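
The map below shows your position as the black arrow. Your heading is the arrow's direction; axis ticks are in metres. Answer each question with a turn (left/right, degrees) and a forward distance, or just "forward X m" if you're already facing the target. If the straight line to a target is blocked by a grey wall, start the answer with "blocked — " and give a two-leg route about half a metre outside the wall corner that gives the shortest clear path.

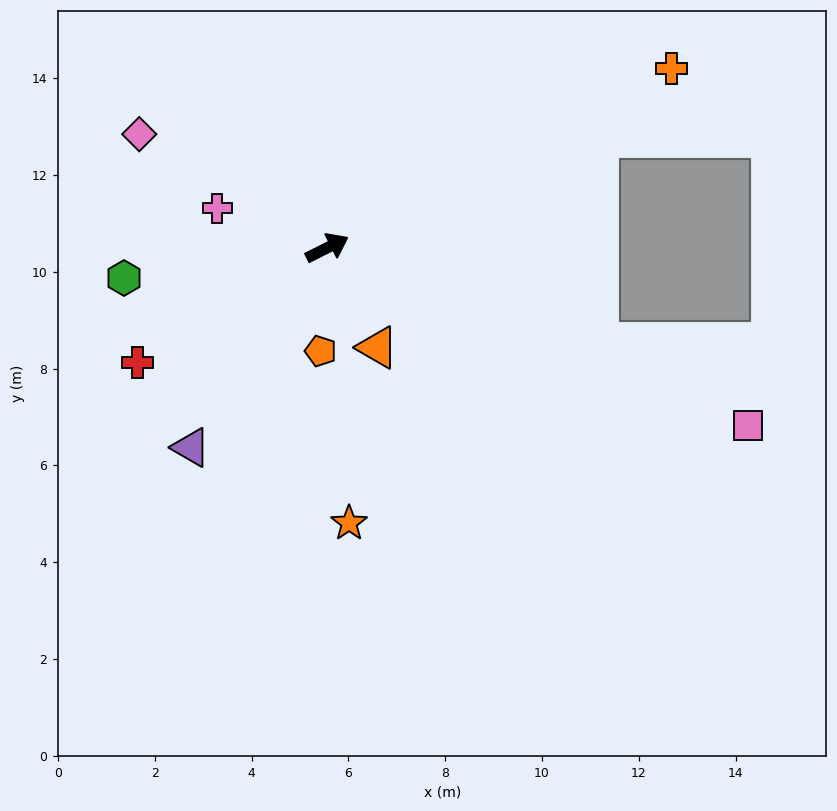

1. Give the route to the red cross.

turn right 176°, forward 4.6 m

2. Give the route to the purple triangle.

turn right 151°, forward 5.0 m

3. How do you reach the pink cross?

turn left 134°, forward 2.4 m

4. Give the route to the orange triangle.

turn right 90°, forward 2.3 m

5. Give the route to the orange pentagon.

turn right 120°, forward 2.1 m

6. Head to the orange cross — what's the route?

forward 8.0 m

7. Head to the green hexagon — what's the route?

turn left 162°, forward 4.2 m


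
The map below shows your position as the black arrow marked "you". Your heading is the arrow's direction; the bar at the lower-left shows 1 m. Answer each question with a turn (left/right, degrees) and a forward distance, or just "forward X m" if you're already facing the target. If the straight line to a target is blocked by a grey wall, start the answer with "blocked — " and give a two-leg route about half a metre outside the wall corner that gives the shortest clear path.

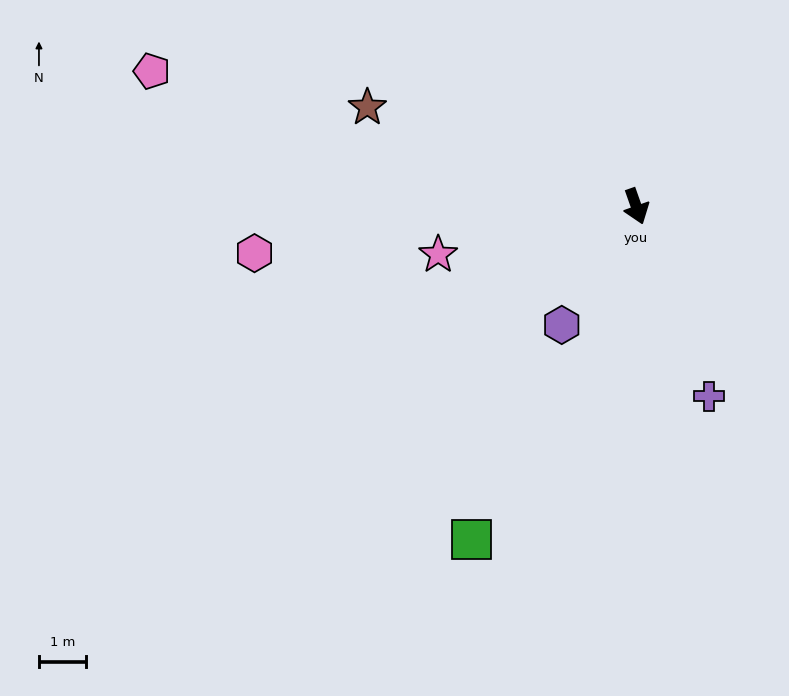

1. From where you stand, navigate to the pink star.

turn right 96°, forward 4.3 m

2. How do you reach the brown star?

turn right 130°, forward 6.0 m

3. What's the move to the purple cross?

forward 4.3 m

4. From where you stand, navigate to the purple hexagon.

turn right 52°, forward 2.9 m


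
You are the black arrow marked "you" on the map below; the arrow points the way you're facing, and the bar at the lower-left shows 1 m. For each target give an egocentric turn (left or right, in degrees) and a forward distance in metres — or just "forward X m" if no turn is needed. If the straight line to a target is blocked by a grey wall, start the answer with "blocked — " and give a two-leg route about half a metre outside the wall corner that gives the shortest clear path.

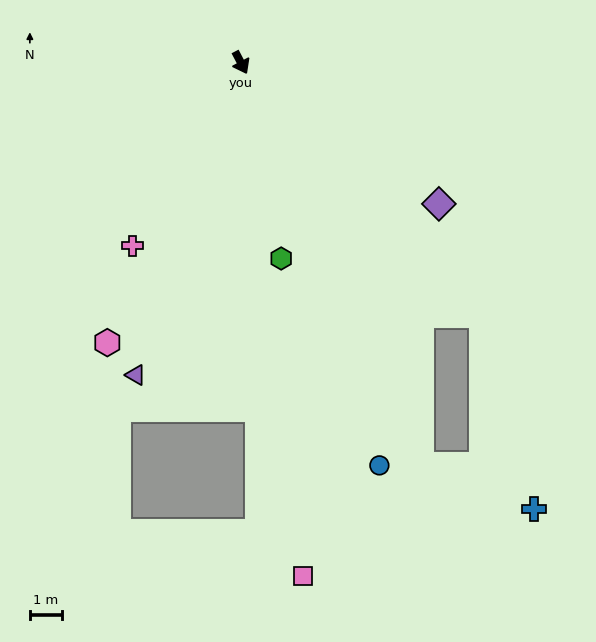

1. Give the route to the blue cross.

blocked — turn left 16°, forward 10.7 m, then turn right 29°, forward 6.2 m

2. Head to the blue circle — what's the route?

turn right 9°, forward 13.1 m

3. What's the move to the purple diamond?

turn left 27°, forward 7.5 m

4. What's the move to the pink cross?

turn right 58°, forward 6.6 m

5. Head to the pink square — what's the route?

turn right 21°, forward 15.9 m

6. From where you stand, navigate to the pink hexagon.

turn right 53°, forward 9.6 m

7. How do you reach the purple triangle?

turn right 46°, forward 10.2 m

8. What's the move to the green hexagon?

turn right 16°, forward 6.2 m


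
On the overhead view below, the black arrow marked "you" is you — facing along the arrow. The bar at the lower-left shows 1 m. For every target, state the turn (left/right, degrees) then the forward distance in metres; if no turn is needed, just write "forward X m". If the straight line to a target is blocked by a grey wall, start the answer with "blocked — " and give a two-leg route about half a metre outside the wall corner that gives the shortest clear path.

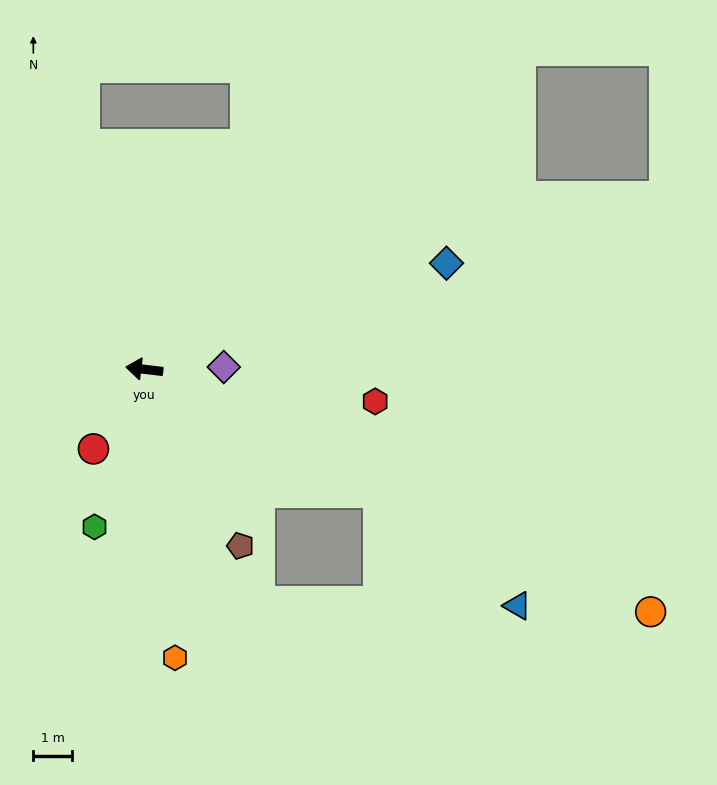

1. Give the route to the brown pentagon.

turn left 125°, forward 5.1 m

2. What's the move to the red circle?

turn left 64°, forward 2.4 m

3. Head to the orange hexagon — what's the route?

turn left 103°, forward 7.4 m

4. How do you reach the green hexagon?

turn left 79°, forward 4.2 m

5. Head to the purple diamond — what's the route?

turn right 172°, forward 2.0 m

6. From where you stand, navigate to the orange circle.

turn left 161°, forward 14.4 m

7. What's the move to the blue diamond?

turn right 154°, forward 8.2 m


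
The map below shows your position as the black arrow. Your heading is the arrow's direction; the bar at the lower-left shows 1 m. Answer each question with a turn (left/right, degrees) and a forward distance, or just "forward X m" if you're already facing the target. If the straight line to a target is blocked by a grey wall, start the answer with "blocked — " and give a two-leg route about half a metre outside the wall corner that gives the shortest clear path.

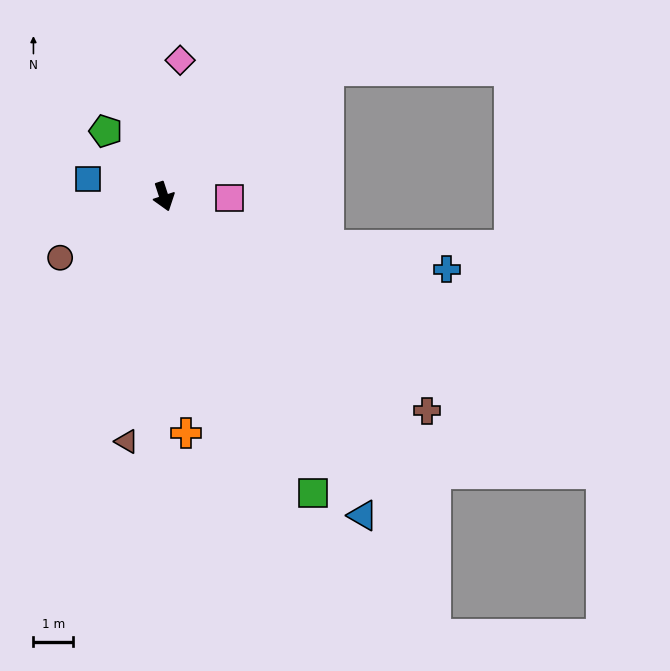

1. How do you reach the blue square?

turn right 121°, forward 2.0 m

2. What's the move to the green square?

turn left 9°, forward 8.4 m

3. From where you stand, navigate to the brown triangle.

turn right 27°, forward 6.2 m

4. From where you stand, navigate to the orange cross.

turn right 13°, forward 6.0 m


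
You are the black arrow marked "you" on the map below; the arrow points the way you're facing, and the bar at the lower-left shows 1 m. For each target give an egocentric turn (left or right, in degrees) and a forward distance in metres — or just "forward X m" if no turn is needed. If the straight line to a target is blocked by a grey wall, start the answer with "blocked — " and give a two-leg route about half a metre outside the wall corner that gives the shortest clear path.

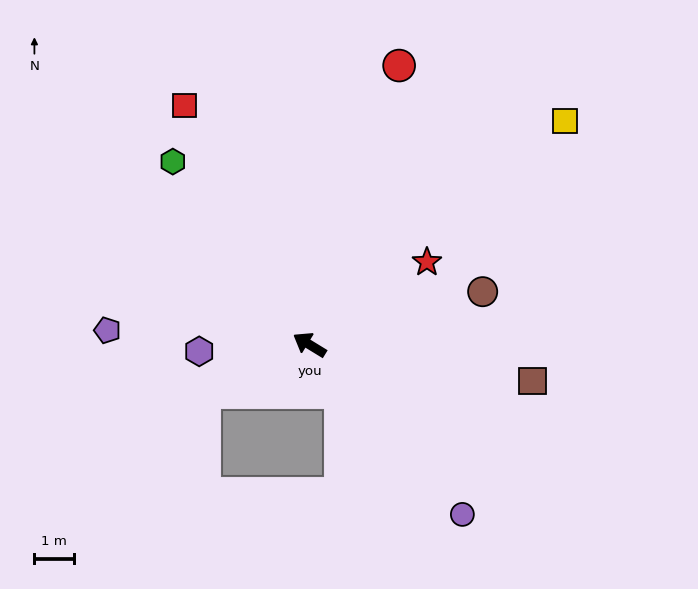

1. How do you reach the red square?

turn right 31°, forward 6.8 m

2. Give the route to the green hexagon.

turn right 22°, forward 5.8 m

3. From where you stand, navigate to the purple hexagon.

turn left 35°, forward 2.8 m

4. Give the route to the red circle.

turn right 76°, forward 7.4 m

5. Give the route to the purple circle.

turn left 163°, forward 5.8 m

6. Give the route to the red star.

turn right 113°, forward 3.6 m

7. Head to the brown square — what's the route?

turn right 158°, forward 5.7 m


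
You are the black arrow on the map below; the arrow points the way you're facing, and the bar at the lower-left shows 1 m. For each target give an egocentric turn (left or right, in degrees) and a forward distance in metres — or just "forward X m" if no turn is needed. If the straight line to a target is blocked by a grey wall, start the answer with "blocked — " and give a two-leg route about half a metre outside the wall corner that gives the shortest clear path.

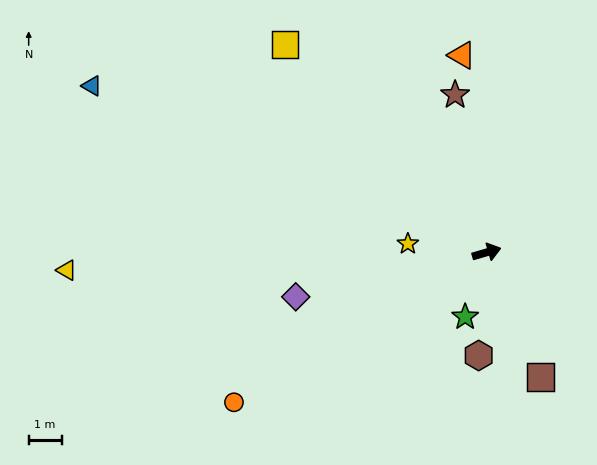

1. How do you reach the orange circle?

turn right 166°, forward 8.9 m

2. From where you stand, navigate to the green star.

turn right 125°, forward 2.1 m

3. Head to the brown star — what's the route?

turn left 85°, forward 4.9 m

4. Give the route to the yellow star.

turn left 158°, forward 2.4 m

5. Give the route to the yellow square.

turn left 118°, forward 8.8 m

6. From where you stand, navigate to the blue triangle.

turn left 141°, forward 13.0 m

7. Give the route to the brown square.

turn right 83°, forward 4.1 m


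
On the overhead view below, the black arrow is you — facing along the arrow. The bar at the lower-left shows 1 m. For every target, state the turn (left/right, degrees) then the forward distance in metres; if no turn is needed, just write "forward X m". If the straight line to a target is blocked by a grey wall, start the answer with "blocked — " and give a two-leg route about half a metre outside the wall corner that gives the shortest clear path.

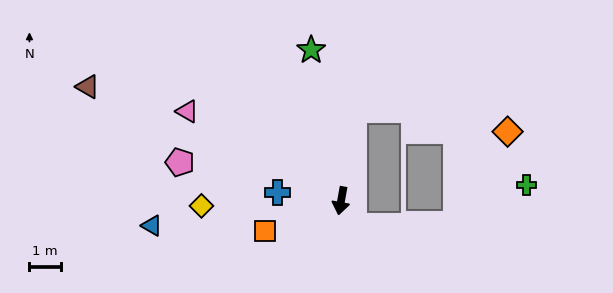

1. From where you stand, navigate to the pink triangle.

turn right 110°, forward 5.7 m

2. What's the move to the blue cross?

turn right 87°, forward 2.0 m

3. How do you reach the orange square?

turn right 58°, forward 2.6 m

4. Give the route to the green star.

turn right 159°, forward 4.9 m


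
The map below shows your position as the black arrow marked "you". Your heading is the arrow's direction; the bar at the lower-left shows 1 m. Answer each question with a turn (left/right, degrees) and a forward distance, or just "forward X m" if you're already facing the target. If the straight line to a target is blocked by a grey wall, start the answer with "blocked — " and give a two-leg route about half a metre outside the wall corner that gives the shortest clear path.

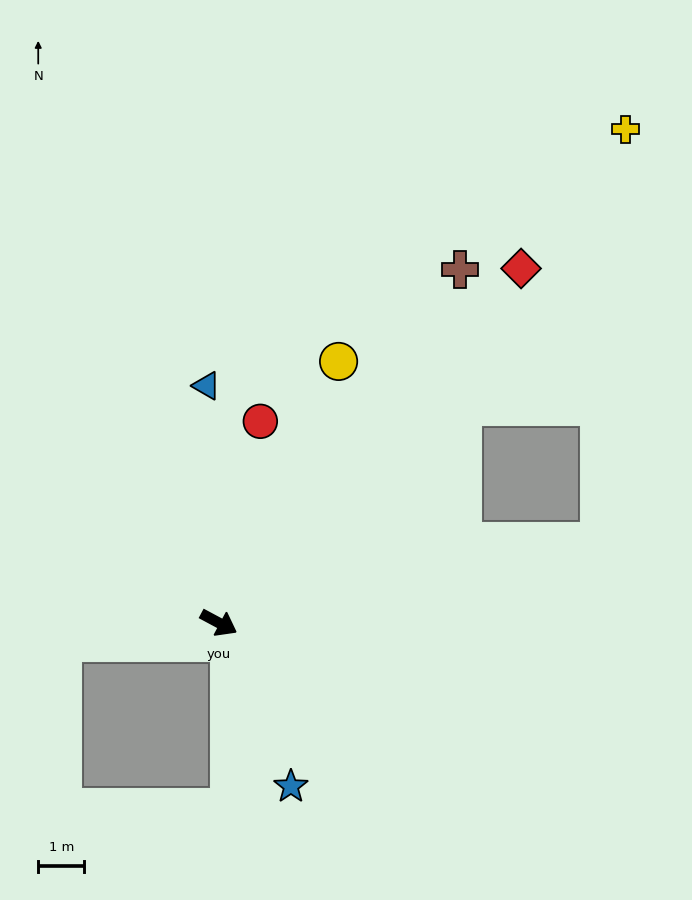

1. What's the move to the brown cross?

turn left 84°, forward 9.3 m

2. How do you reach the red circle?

turn left 107°, forward 4.5 m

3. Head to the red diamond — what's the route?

turn left 78°, forward 10.1 m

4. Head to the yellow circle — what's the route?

turn left 94°, forward 6.2 m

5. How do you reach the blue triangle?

turn left 121°, forward 5.1 m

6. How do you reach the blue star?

turn right 38°, forward 3.9 m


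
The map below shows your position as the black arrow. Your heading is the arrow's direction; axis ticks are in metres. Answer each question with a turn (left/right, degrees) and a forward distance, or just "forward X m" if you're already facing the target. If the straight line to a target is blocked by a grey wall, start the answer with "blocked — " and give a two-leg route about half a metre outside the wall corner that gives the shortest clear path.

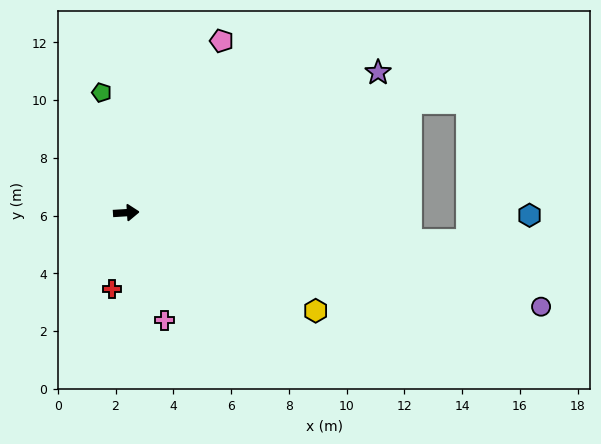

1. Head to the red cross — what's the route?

turn right 104°, forward 2.7 m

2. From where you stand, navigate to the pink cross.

turn right 74°, forward 3.9 m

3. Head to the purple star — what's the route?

turn left 26°, forward 10.0 m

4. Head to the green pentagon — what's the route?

turn left 98°, forward 4.2 m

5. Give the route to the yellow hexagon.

turn right 31°, forward 7.4 m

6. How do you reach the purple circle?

turn right 16°, forward 14.7 m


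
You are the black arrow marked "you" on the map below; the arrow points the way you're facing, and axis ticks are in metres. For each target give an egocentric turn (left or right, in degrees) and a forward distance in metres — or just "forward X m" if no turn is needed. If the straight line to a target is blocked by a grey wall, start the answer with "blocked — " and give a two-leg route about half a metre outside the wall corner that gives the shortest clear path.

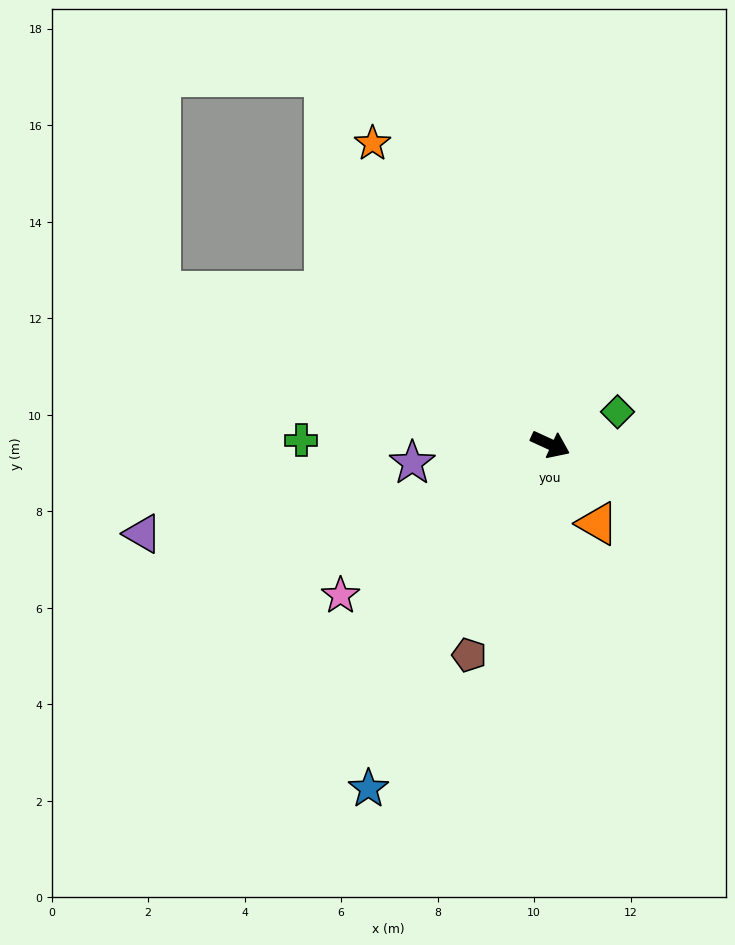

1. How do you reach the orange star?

turn left 145°, forward 7.2 m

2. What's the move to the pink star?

turn right 120°, forward 5.4 m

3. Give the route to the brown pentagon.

turn right 86°, forward 4.7 m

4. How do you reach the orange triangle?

turn right 35°, forward 1.9 m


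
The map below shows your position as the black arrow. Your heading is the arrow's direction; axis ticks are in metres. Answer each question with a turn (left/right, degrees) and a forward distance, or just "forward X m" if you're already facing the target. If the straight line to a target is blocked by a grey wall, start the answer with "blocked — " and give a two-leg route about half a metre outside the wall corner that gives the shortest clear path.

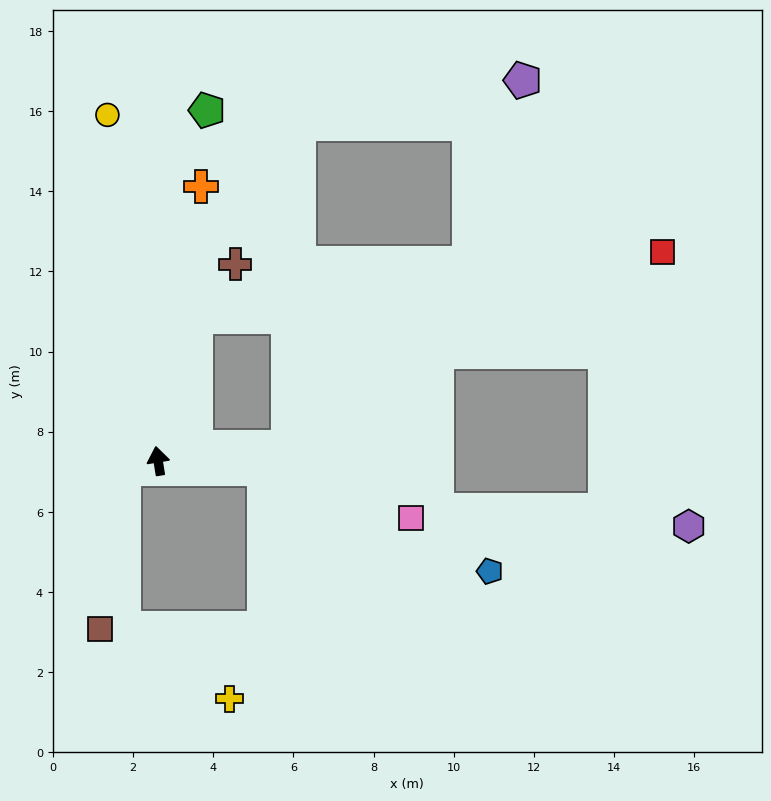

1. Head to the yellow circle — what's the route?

forward 8.7 m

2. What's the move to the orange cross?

turn right 18°, forward 6.9 m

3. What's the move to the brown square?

blocked — turn left 94°, forward 0.9 m, then turn left 68°, forward 4.0 m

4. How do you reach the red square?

blocked — turn right 24°, forward 3.7 m, then turn right 67°, forward 11.8 m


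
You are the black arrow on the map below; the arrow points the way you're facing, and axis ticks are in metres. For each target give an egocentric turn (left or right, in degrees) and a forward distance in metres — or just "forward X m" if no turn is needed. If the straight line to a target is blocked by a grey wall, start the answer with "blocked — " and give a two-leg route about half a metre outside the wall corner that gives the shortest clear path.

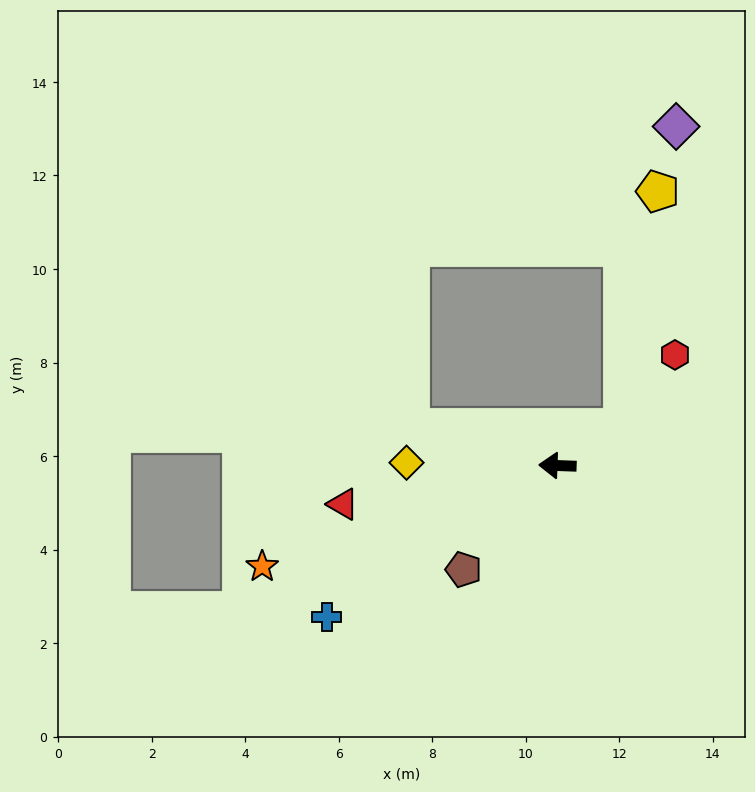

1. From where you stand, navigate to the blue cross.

turn left 35°, forward 5.9 m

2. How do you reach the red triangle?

turn left 12°, forward 4.7 m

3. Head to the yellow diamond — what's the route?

forward 3.2 m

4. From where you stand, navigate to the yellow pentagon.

blocked — turn right 148°, forward 1.6 m, then turn left 52°, forward 5.1 m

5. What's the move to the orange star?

turn left 21°, forward 6.7 m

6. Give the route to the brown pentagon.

turn left 50°, forward 3.0 m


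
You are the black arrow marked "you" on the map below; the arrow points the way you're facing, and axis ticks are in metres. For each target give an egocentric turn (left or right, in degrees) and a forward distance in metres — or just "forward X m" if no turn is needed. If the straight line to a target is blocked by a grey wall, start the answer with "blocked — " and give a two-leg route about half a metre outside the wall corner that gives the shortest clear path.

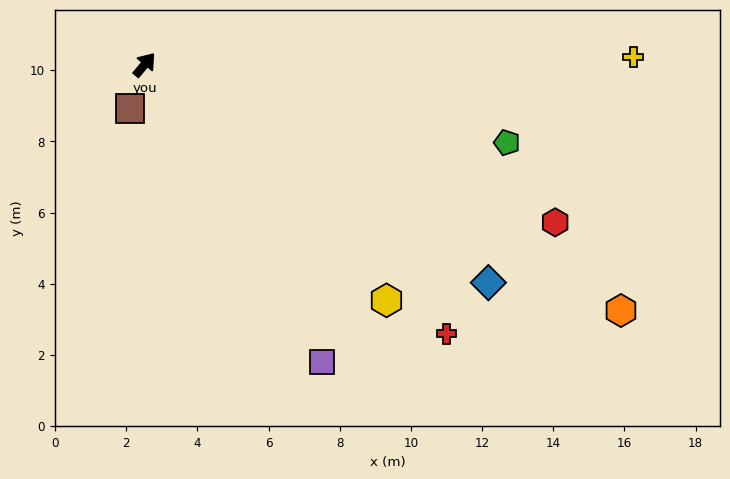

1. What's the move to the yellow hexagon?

turn right 95°, forward 9.5 m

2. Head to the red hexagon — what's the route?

turn right 71°, forward 12.4 m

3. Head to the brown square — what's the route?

turn right 159°, forward 1.3 m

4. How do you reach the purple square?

turn right 109°, forward 9.7 m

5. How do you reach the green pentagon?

turn right 62°, forward 10.4 m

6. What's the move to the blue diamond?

turn right 83°, forward 11.4 m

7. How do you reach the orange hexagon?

turn right 78°, forward 15.1 m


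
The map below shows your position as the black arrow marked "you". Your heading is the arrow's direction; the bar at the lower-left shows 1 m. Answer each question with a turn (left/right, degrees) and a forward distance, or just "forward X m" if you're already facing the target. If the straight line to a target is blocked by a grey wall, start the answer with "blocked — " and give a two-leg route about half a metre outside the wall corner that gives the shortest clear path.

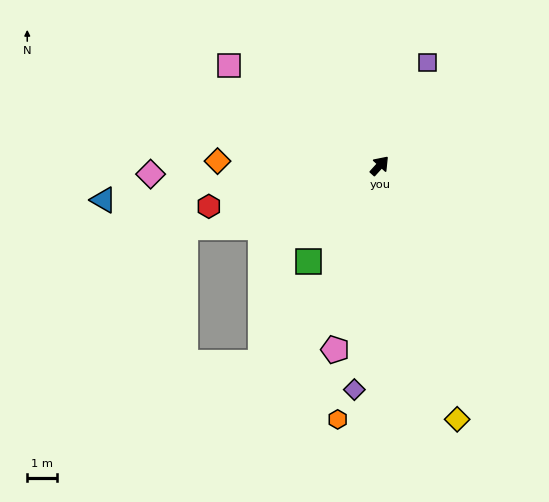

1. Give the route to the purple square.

turn left 17°, forward 3.8 m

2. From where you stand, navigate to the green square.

turn right 174°, forward 4.0 m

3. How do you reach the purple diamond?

turn right 144°, forward 7.5 m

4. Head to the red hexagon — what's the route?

turn left 146°, forward 5.8 m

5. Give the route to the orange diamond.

turn left 131°, forward 5.4 m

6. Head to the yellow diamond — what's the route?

turn right 121°, forward 8.8 m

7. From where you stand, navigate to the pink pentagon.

turn right 151°, forward 6.3 m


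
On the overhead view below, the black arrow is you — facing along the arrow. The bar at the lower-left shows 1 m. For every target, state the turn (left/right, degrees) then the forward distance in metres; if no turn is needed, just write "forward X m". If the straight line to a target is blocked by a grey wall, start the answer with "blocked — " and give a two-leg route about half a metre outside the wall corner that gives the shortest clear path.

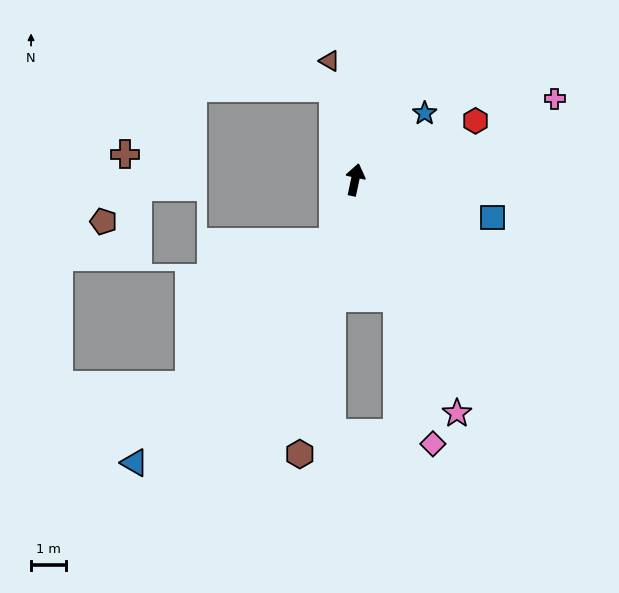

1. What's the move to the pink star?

turn right 144°, forward 7.4 m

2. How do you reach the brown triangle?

turn left 24°, forward 3.5 m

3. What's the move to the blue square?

turn right 93°, forward 4.1 m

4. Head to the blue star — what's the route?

turn right 34°, forward 2.8 m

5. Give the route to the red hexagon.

turn right 52°, forward 3.9 m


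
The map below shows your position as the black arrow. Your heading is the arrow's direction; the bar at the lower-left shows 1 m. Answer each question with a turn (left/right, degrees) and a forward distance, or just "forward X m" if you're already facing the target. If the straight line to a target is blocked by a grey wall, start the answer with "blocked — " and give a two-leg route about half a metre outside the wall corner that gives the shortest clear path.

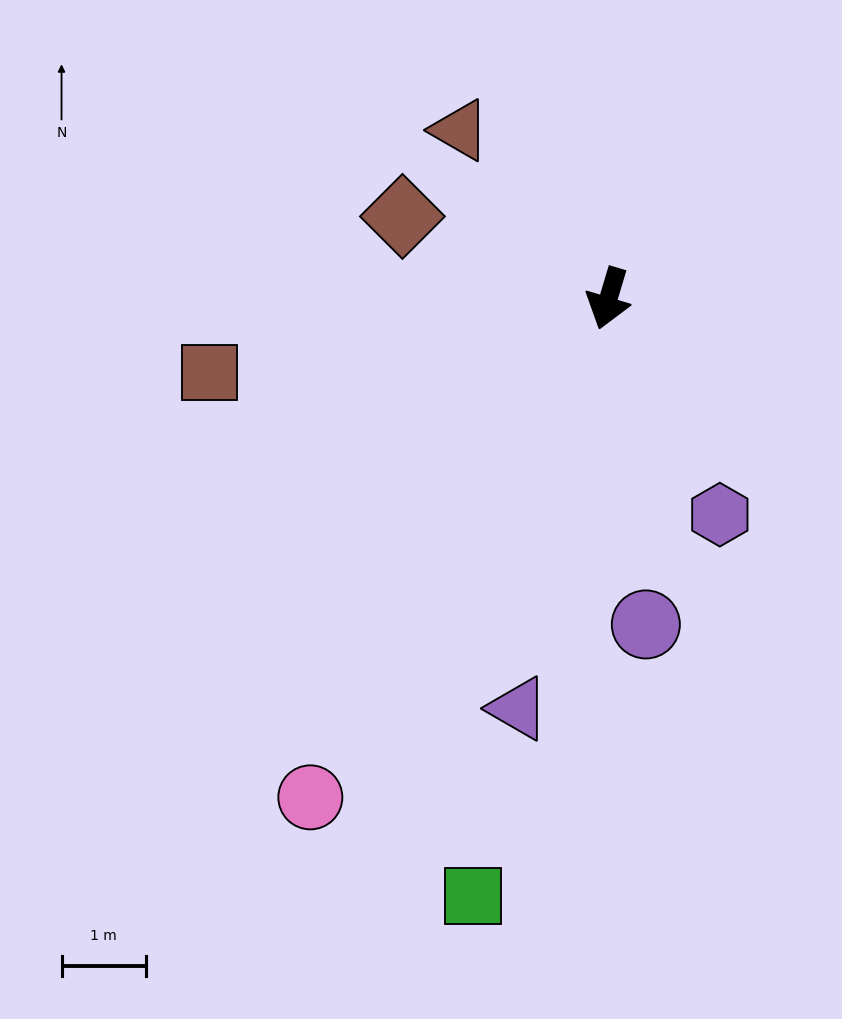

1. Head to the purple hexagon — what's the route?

turn left 44°, forward 2.9 m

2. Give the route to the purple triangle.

turn left 4°, forward 5.0 m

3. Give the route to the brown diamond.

turn right 95°, forward 2.6 m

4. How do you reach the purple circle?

turn left 23°, forward 3.9 m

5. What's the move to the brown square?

turn right 63°, forward 4.8 m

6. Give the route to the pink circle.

turn right 14°, forward 6.9 m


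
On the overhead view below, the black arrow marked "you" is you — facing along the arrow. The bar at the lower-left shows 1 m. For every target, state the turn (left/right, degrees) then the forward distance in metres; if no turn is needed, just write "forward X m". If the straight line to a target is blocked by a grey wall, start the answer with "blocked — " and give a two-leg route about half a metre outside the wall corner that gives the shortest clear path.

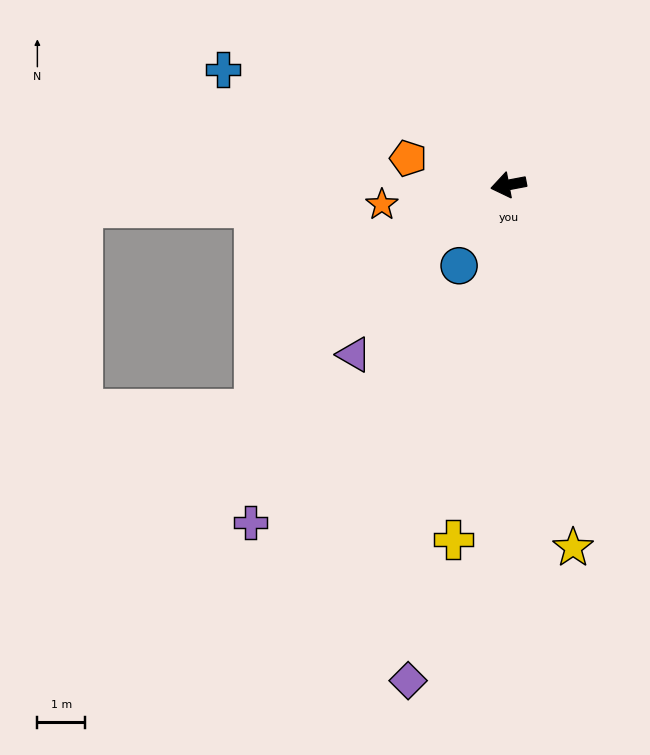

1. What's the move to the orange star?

forward 2.7 m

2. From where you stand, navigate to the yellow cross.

turn left 70°, forward 7.5 m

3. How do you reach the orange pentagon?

turn right 26°, forward 2.2 m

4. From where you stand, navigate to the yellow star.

turn left 89°, forward 7.7 m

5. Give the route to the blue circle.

turn left 48°, forward 2.0 m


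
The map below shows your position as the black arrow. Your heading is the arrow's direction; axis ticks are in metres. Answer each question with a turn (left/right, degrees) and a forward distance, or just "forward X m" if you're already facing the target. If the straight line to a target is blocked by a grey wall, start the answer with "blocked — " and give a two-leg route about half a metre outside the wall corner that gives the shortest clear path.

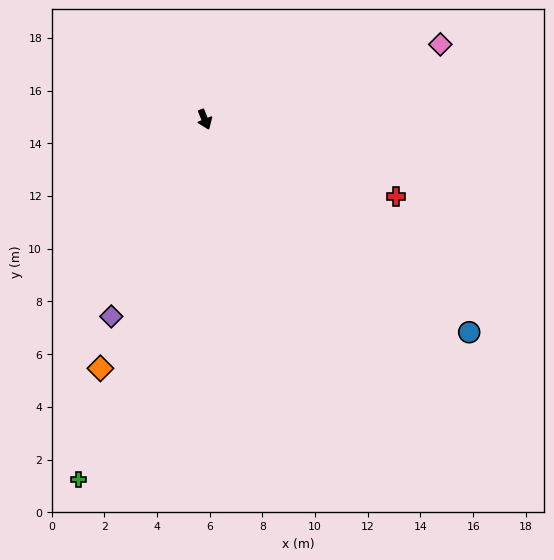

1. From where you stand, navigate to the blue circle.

turn left 29°, forward 12.9 m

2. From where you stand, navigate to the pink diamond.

turn left 86°, forward 9.4 m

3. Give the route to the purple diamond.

turn right 47°, forward 8.3 m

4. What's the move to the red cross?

turn left 46°, forward 7.8 m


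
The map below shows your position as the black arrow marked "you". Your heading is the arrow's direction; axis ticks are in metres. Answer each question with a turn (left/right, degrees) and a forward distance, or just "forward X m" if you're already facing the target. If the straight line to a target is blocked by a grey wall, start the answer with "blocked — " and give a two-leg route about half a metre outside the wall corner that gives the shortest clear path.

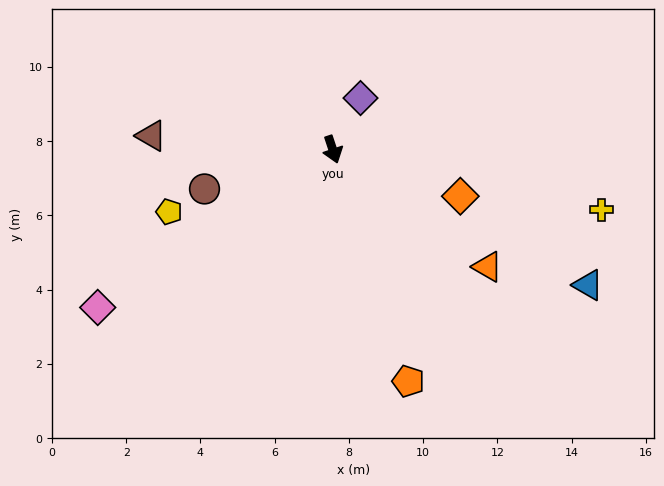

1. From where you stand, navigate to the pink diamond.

turn right 74°, forward 7.6 m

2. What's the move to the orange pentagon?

forward 6.6 m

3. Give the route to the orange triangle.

turn left 34°, forward 5.2 m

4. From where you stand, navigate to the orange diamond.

turn left 51°, forward 3.7 m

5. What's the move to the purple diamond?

turn left 133°, forward 1.6 m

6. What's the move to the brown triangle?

turn right 113°, forward 4.9 m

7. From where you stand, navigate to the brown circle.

turn right 91°, forward 3.6 m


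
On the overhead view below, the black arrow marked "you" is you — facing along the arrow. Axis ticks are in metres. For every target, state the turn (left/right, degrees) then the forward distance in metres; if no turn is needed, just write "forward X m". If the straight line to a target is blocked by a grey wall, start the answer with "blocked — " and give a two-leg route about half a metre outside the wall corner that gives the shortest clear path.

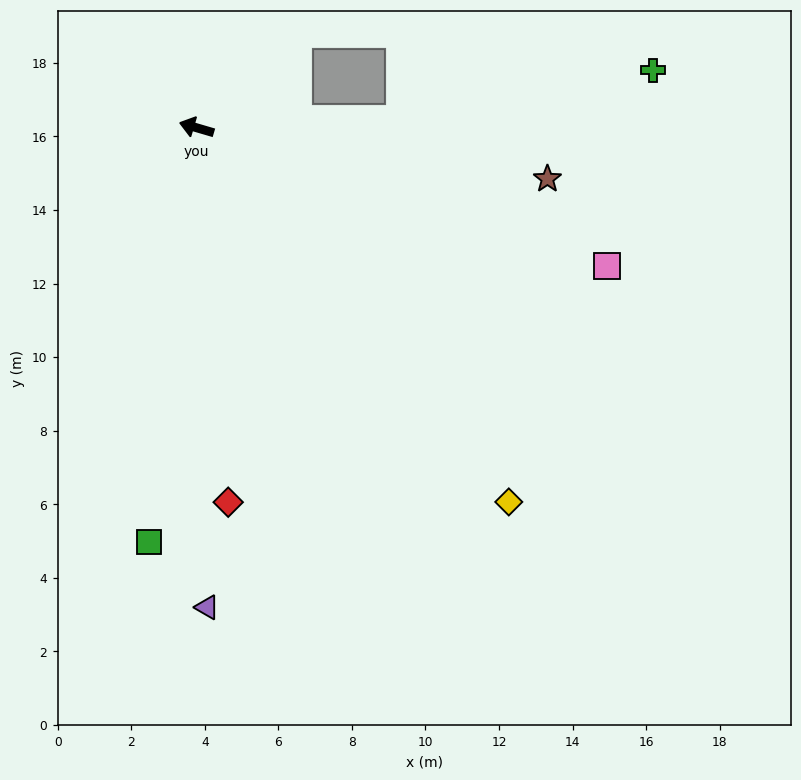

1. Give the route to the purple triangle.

turn left 108°, forward 13.0 m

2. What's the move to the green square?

turn left 100°, forward 11.3 m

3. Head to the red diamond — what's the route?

turn left 111°, forward 10.2 m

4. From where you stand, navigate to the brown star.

turn right 172°, forward 9.6 m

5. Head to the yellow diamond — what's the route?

turn left 146°, forward 13.2 m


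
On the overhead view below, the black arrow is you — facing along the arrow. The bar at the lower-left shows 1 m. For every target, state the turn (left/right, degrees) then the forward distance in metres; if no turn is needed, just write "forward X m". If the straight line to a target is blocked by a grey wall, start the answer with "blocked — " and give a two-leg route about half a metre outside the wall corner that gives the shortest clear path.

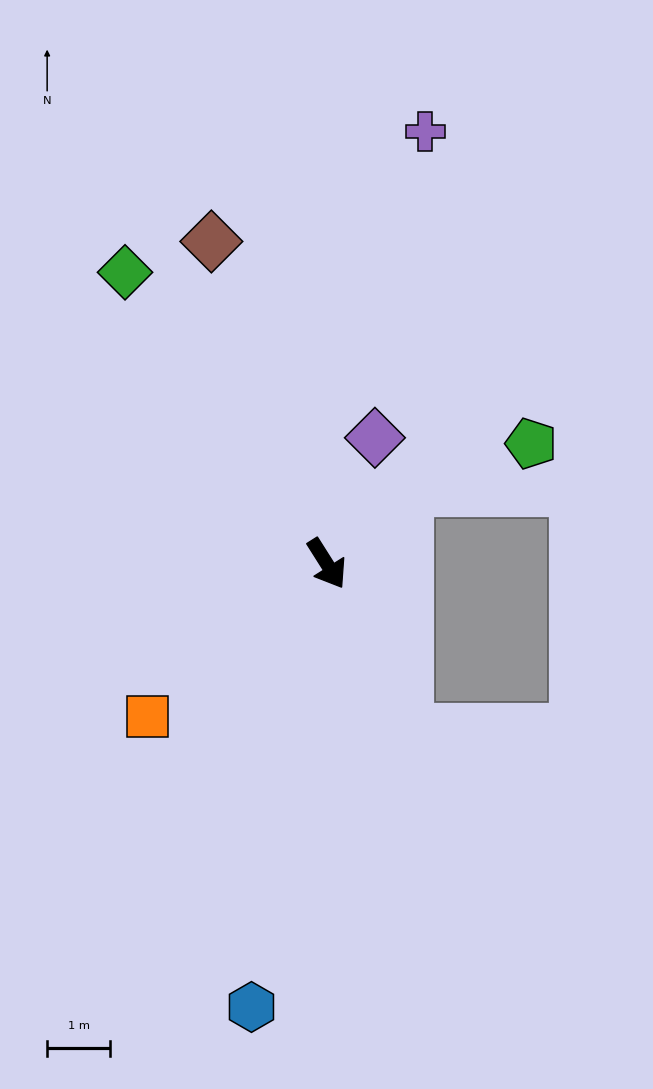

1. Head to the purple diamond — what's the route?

turn left 127°, forward 2.1 m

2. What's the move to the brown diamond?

turn left 167°, forward 5.4 m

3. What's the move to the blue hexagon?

turn right 42°, forward 7.1 m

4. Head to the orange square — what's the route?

turn right 82°, forward 3.7 m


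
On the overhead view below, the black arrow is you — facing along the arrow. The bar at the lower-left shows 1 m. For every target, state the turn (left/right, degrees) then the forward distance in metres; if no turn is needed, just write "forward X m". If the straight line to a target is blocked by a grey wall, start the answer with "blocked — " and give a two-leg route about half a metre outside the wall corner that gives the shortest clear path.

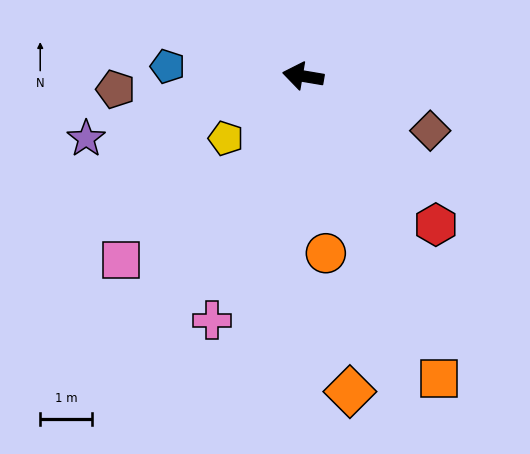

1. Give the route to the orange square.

turn left 124°, forward 6.4 m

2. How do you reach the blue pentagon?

turn left 5°, forward 2.6 m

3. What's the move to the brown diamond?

turn left 166°, forward 2.7 m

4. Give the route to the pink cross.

turn left 79°, forward 5.0 m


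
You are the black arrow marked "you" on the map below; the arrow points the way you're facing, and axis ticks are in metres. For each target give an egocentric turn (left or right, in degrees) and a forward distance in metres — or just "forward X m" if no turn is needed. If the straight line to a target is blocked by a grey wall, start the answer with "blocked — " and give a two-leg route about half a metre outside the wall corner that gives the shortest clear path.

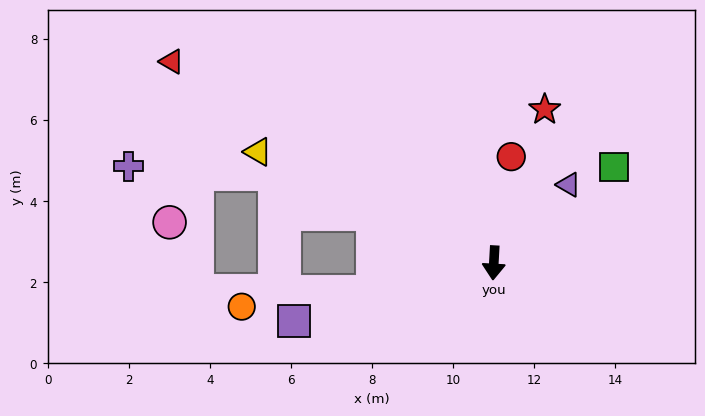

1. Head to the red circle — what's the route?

turn left 174°, forward 2.7 m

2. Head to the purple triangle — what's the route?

turn left 139°, forward 2.7 m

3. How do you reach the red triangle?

turn right 119°, forward 9.4 m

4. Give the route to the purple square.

turn right 71°, forward 5.1 m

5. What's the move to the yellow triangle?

turn right 112°, forward 6.4 m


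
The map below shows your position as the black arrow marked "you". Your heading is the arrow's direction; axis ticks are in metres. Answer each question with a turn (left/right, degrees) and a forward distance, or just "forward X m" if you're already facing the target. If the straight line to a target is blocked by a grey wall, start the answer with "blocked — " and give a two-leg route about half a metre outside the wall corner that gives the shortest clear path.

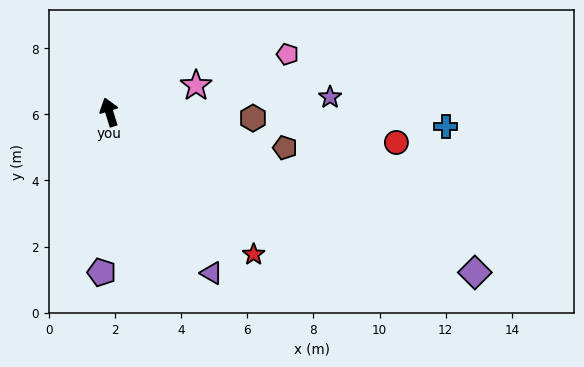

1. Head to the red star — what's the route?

turn right 152°, forward 6.1 m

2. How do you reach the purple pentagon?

turn left 160°, forward 4.9 m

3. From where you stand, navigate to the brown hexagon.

turn right 110°, forward 4.4 m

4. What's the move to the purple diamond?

turn right 131°, forward 12.1 m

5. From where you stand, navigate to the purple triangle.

turn right 165°, forward 5.8 m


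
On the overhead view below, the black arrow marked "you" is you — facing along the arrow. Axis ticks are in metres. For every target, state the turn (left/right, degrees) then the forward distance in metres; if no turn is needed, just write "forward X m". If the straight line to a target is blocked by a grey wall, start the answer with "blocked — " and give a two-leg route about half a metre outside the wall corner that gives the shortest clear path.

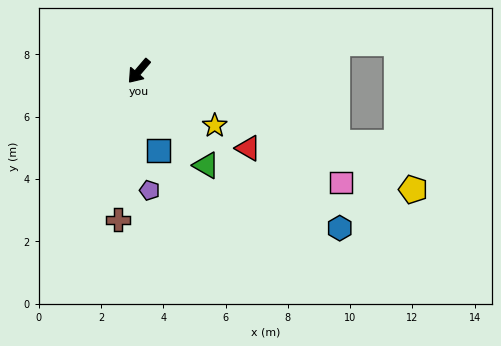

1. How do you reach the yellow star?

turn left 95°, forward 3.0 m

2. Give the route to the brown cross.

turn left 33°, forward 4.8 m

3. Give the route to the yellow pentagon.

turn left 107°, forward 9.6 m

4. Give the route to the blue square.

turn left 54°, forward 2.6 m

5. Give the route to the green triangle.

turn left 76°, forward 3.7 m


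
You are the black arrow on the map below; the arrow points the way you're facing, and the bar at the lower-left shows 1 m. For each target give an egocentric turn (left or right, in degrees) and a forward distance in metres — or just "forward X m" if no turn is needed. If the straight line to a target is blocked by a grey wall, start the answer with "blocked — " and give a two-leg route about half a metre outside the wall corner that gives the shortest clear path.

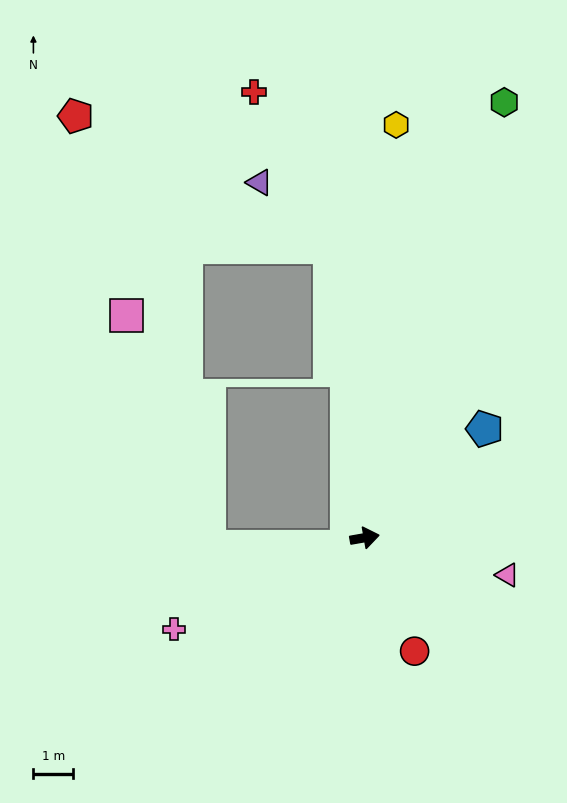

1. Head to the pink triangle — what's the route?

turn right 25°, forward 3.7 m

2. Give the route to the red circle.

turn right 76°, forward 3.1 m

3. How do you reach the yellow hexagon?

turn left 76°, forward 10.5 m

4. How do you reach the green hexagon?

turn left 62°, forward 11.5 m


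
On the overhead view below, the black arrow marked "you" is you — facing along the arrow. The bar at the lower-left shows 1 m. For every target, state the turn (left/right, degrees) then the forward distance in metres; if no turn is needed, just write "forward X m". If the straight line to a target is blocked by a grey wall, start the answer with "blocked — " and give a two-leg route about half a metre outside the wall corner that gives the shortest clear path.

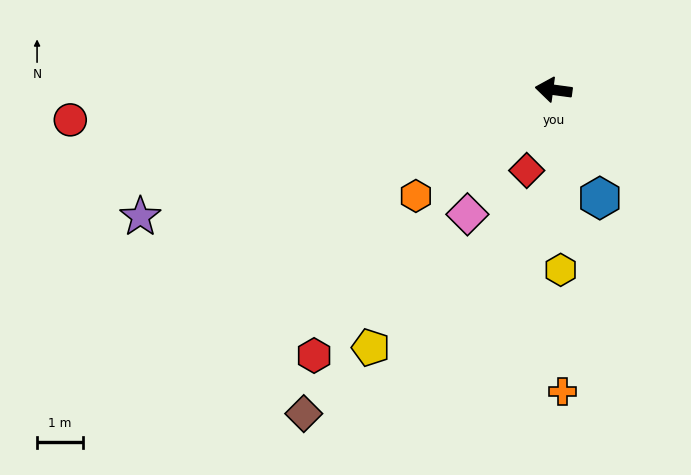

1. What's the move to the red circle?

turn left 11°, forward 10.6 m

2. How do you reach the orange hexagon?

turn left 45°, forward 3.8 m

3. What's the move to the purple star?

turn left 25°, forward 9.5 m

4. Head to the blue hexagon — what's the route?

turn left 121°, forward 2.6 m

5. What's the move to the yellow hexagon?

turn left 100°, forward 4.0 m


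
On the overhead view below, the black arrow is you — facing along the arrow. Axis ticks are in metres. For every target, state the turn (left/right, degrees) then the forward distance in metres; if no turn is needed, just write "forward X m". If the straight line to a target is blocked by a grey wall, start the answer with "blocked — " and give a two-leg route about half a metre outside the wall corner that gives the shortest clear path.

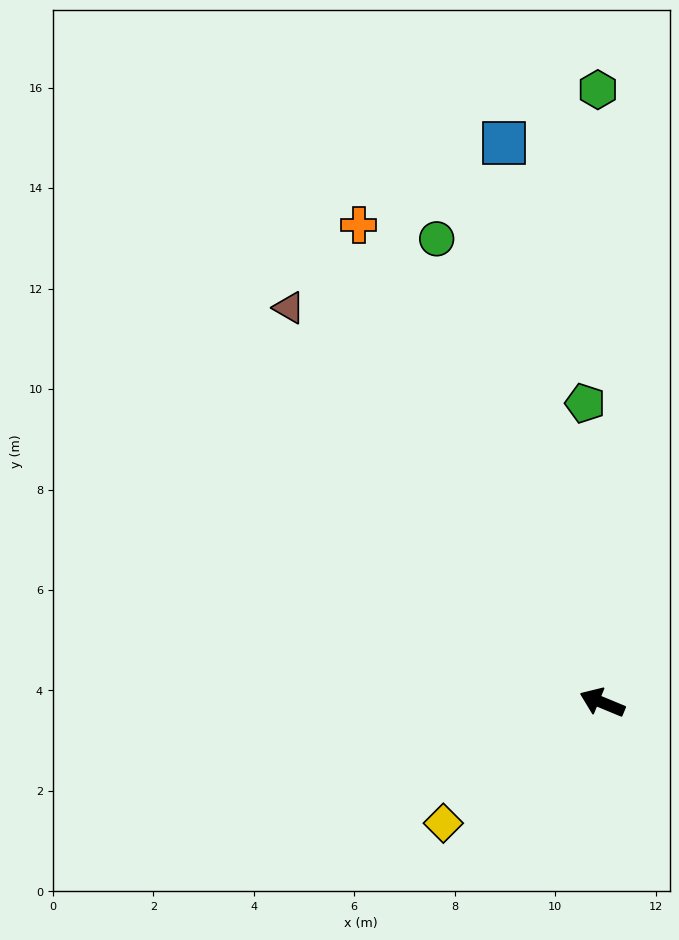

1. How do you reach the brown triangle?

turn right 29°, forward 10.0 m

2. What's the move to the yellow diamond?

turn left 60°, forward 4.0 m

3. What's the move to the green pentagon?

turn right 64°, forward 6.0 m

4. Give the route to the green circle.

turn right 48°, forward 9.8 m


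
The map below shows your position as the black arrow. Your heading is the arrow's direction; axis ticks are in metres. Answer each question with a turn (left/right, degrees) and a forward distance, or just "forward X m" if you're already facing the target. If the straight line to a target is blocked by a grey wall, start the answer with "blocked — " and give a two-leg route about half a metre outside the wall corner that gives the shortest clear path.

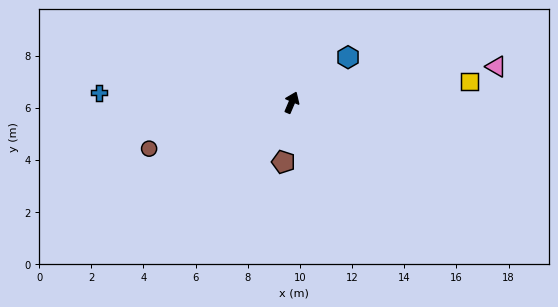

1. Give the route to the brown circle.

turn left 131°, forward 5.7 m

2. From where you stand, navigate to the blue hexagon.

turn right 28°, forward 2.8 m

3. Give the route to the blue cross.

turn left 110°, forward 7.4 m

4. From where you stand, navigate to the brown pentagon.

turn right 165°, forward 2.3 m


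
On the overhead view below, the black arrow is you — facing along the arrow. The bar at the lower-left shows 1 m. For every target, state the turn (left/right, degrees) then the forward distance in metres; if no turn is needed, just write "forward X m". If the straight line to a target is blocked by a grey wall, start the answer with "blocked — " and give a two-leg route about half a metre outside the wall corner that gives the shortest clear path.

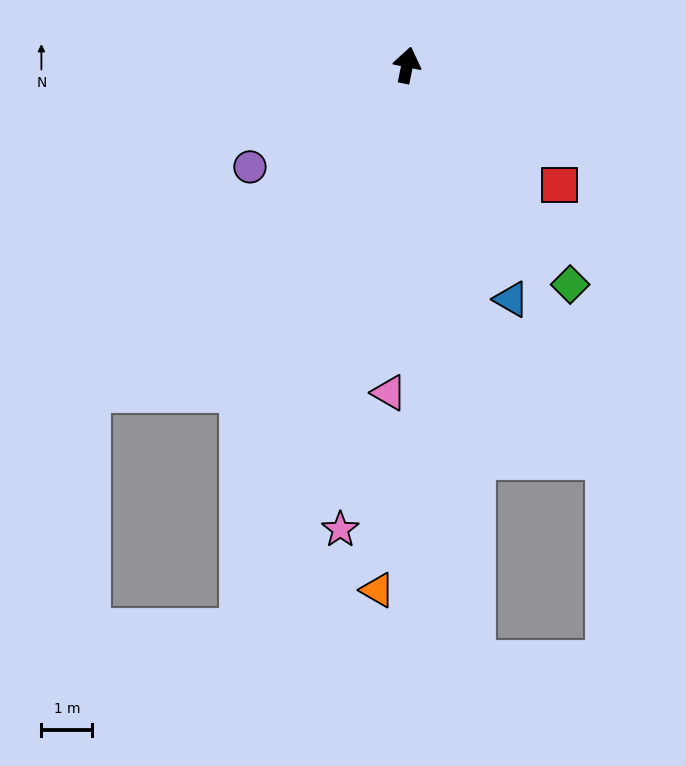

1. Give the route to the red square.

turn right 117°, forward 3.8 m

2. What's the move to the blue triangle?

turn right 145°, forward 5.0 m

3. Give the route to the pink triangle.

turn right 172°, forward 6.5 m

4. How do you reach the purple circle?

turn left 134°, forward 3.7 m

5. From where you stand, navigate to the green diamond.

turn right 132°, forward 5.4 m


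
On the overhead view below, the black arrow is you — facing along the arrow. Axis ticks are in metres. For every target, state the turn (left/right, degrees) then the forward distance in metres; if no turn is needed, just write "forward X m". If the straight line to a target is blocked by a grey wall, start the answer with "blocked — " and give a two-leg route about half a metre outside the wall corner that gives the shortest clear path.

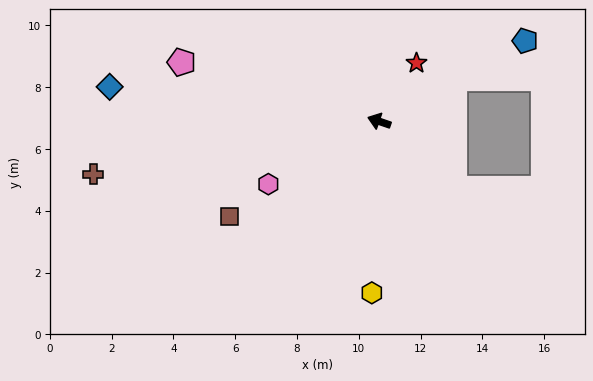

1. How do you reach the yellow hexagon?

turn left 106°, forward 5.6 m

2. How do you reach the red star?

turn right 104°, forward 2.2 m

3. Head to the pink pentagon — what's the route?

turn left 2°, forward 6.7 m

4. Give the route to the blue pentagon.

turn right 132°, forward 5.4 m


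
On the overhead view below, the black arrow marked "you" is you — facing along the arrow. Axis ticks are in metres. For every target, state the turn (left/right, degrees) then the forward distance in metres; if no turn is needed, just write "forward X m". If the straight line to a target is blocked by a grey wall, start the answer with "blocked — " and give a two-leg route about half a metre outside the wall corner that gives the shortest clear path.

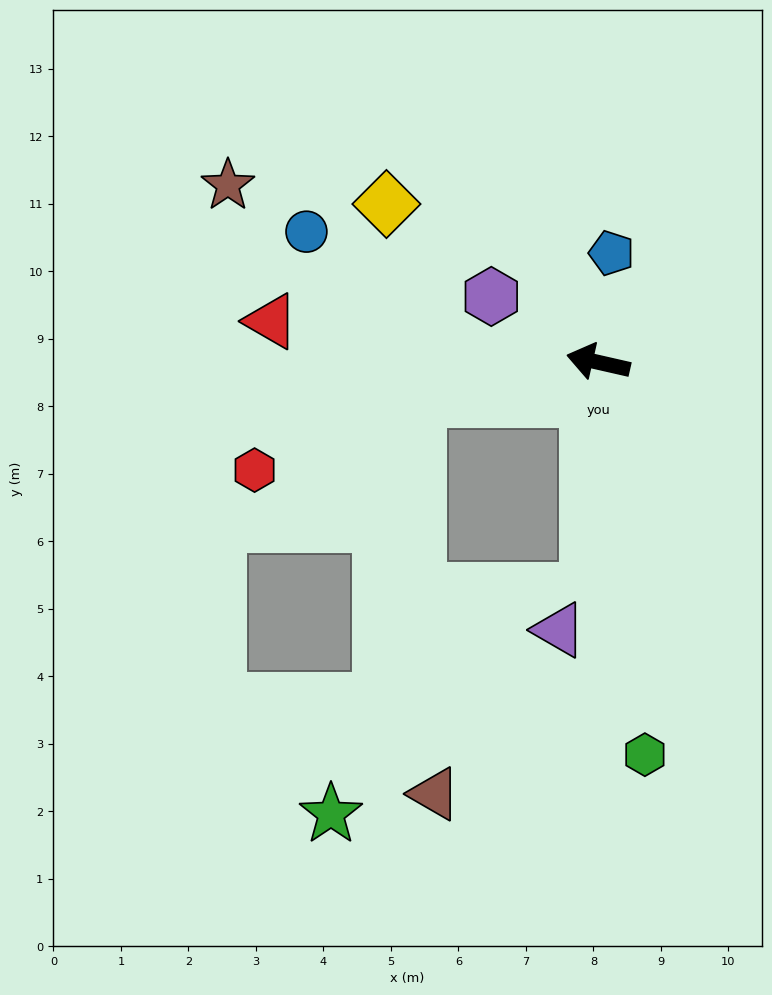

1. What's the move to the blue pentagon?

turn right 84°, forward 1.6 m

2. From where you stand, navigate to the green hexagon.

turn left 110°, forward 5.9 m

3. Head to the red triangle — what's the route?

turn left 6°, forward 4.9 m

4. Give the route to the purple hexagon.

turn right 19°, forward 1.9 m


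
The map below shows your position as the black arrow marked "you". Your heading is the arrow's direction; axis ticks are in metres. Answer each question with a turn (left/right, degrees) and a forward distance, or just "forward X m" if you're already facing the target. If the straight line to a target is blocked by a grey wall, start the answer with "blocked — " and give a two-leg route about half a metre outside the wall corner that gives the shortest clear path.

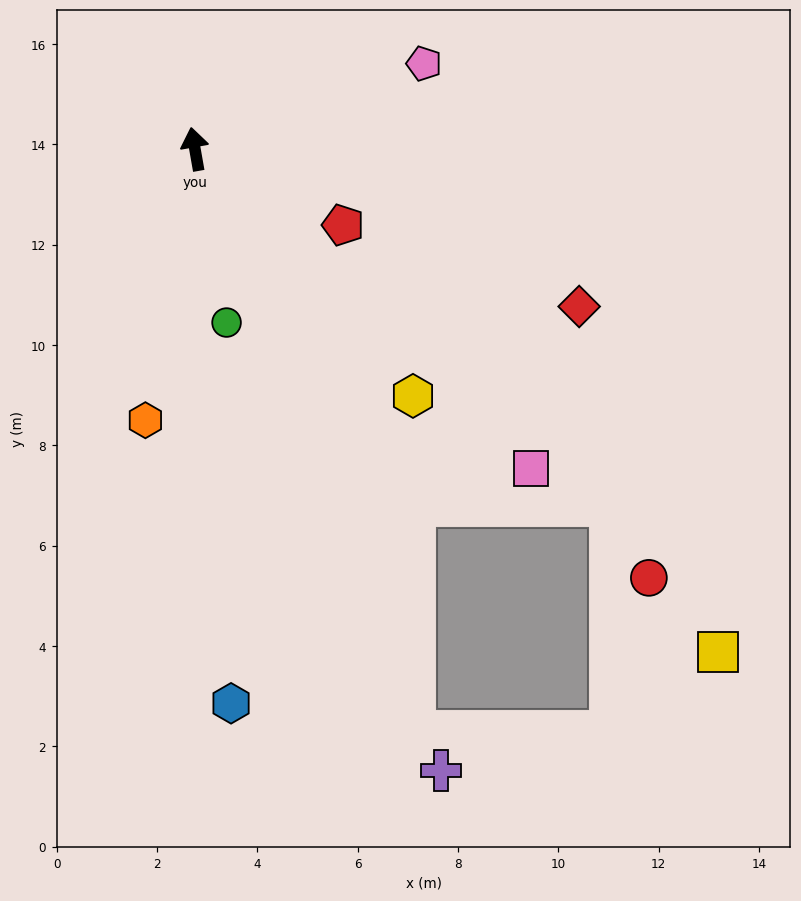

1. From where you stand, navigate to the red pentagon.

turn right 127°, forward 3.3 m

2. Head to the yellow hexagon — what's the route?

turn right 149°, forward 6.6 m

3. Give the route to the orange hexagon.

turn left 160°, forward 5.5 m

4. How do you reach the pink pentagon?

turn right 80°, forward 4.9 m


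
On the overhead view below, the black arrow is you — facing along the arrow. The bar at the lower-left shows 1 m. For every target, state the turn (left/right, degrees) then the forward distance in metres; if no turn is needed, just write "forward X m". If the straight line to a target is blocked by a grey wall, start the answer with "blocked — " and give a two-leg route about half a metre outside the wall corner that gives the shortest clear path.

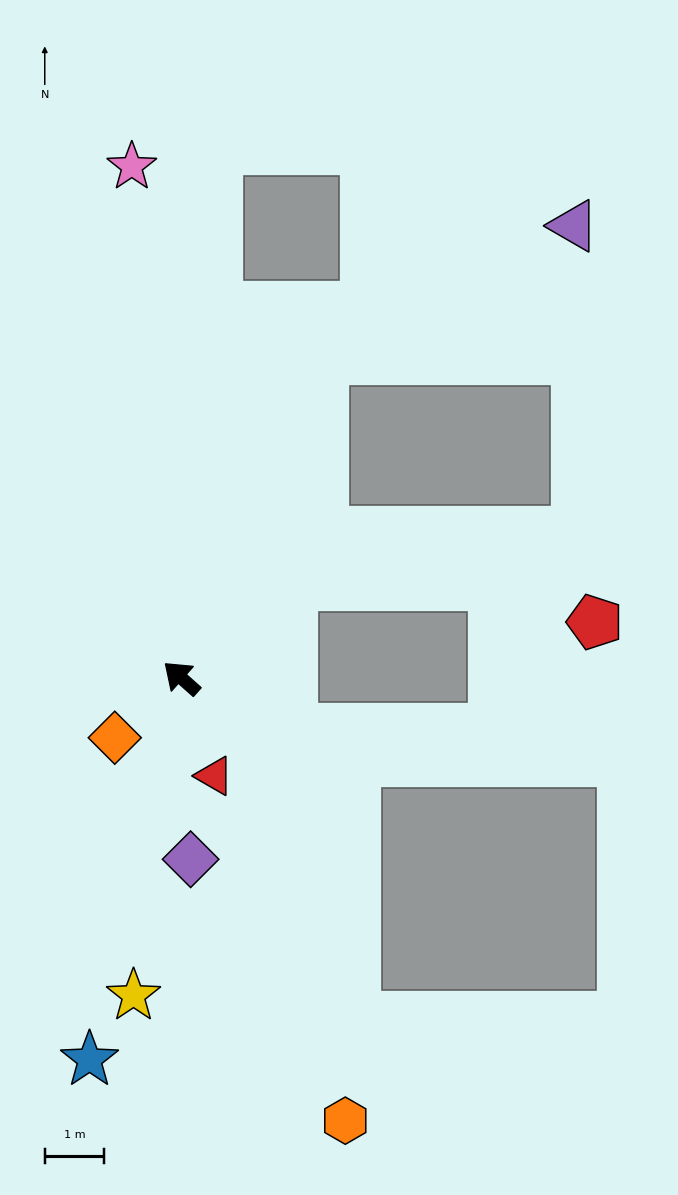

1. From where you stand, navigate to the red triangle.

turn left 150°, forward 1.7 m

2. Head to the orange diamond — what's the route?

turn left 84°, forward 1.5 m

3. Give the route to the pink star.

turn right 43°, forward 8.6 m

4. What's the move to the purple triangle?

blocked — turn right 72°, forward 5.9 m, then turn right 38°, forward 4.8 m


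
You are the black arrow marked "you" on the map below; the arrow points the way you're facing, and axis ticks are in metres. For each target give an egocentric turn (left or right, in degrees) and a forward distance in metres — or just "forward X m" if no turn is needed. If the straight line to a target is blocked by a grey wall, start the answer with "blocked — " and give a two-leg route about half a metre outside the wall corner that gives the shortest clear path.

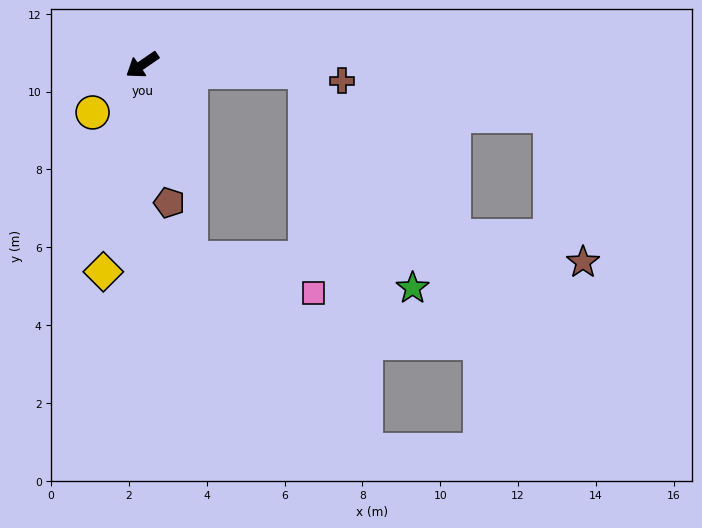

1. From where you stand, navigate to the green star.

blocked — turn left 143°, forward 4.2 m, then turn right 61°, forward 6.2 m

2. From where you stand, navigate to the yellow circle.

turn left 9°, forward 1.8 m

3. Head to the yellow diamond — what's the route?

turn left 45°, forward 5.4 m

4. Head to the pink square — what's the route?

blocked — turn left 143°, forward 4.2 m, then turn right 85°, forward 5.7 m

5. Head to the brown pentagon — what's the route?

turn left 67°, forward 3.6 m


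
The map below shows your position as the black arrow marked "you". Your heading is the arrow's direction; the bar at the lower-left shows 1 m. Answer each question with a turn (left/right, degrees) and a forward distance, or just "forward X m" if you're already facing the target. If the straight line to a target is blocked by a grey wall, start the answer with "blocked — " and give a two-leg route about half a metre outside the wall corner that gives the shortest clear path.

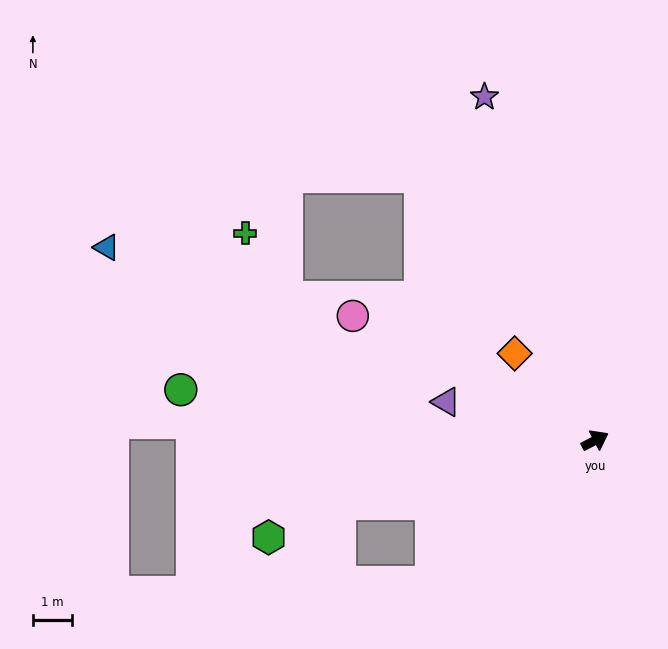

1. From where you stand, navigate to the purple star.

turn left 80°, forward 9.2 m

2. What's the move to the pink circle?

turn left 125°, forward 6.9 m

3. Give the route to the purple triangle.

turn left 138°, forward 3.9 m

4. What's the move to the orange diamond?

turn left 105°, forward 3.0 m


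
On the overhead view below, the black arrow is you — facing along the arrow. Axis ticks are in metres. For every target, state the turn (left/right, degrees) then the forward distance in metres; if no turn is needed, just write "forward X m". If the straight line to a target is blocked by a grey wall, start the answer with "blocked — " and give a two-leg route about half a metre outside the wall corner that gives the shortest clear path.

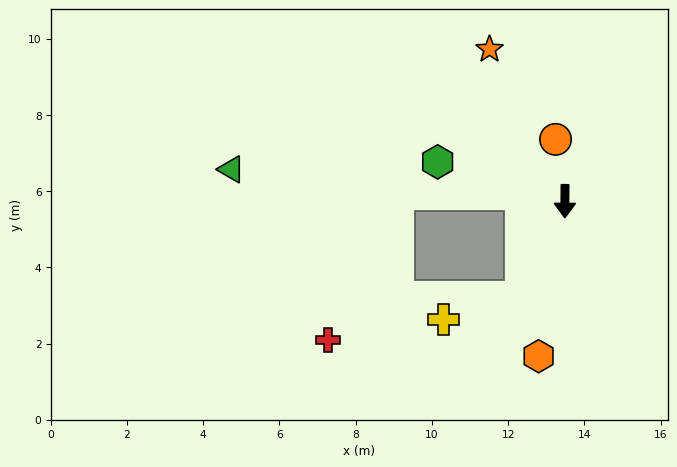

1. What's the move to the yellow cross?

blocked — turn right 24°, forward 2.8 m, then turn right 50°, forward 2.1 m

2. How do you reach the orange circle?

turn right 171°, forward 1.6 m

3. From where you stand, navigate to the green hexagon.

turn right 107°, forward 3.5 m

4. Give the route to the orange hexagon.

turn right 9°, forward 4.1 m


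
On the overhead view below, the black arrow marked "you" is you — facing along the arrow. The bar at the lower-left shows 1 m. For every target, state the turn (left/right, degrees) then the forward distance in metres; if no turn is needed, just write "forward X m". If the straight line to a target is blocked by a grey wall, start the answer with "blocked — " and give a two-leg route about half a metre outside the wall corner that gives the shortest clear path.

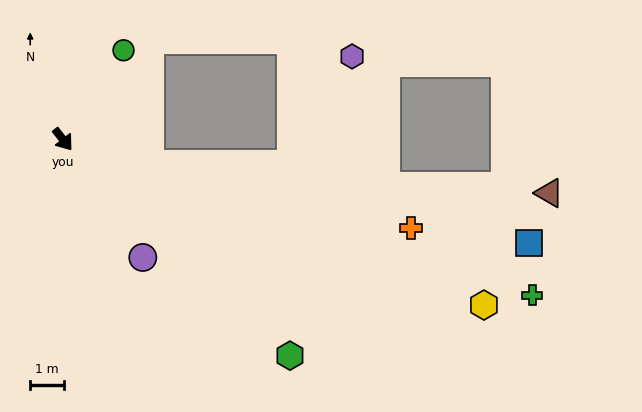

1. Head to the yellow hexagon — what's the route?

turn left 31°, forward 13.3 m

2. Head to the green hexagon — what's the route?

turn left 8°, forward 9.2 m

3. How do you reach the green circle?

turn left 108°, forward 3.2 m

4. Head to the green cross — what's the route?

turn left 34°, forward 14.5 m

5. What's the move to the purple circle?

turn right 4°, forward 4.2 m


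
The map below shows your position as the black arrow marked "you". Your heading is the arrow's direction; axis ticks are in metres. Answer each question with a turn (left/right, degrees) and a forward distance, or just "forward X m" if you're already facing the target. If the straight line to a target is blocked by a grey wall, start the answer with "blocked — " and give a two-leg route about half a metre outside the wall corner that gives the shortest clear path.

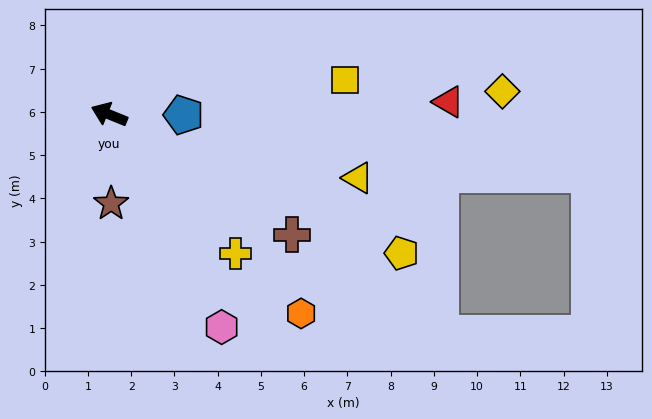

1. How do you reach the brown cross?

turn left 169°, forward 5.1 m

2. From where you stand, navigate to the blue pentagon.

turn right 158°, forward 1.7 m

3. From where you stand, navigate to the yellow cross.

turn left 154°, forward 4.3 m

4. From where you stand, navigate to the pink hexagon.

turn left 140°, forward 5.6 m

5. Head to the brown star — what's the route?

turn left 113°, forward 2.1 m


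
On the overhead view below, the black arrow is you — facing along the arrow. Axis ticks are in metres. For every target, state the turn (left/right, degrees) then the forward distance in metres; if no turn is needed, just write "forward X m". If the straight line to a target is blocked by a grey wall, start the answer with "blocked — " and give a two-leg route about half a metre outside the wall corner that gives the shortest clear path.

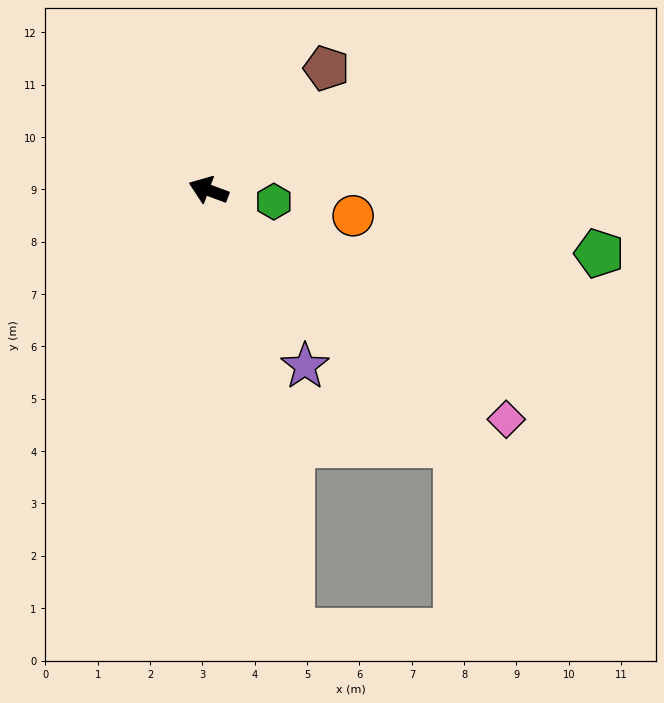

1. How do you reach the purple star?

turn left 139°, forward 3.8 m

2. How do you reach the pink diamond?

turn left 163°, forward 7.2 m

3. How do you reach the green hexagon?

turn right 170°, forward 1.3 m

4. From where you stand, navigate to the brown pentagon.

turn right 114°, forward 3.2 m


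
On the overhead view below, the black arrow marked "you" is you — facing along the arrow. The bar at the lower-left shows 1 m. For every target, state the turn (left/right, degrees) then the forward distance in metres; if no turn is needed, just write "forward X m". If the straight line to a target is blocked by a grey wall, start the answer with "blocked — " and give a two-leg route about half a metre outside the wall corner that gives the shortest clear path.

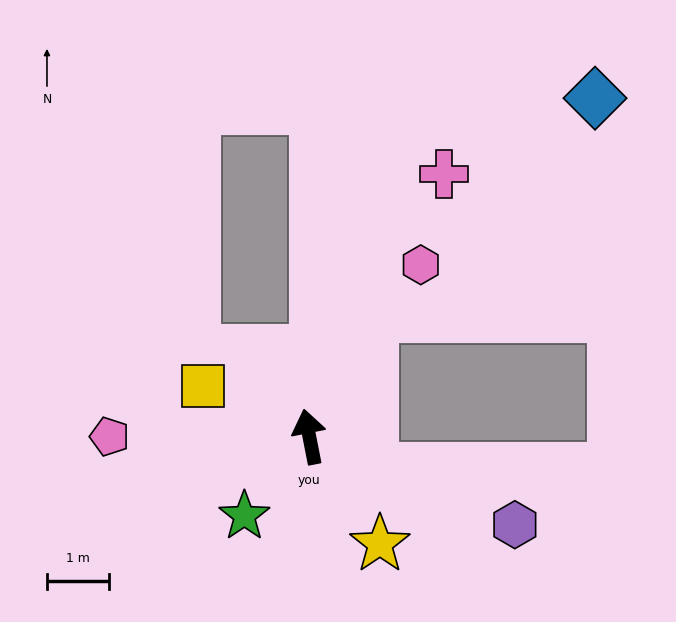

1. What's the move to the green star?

turn left 130°, forward 1.7 m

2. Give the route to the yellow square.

turn left 54°, forward 1.9 m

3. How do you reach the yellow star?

turn right 158°, forward 2.1 m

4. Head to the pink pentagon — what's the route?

turn left 79°, forward 3.2 m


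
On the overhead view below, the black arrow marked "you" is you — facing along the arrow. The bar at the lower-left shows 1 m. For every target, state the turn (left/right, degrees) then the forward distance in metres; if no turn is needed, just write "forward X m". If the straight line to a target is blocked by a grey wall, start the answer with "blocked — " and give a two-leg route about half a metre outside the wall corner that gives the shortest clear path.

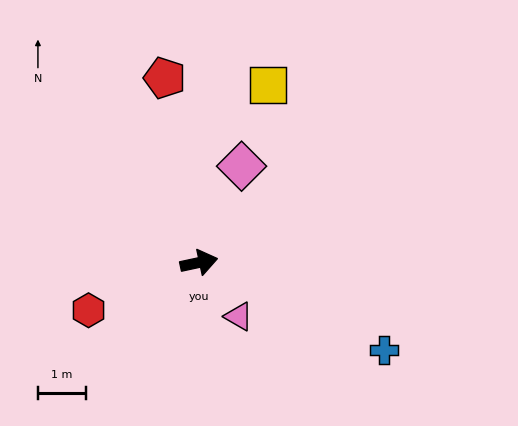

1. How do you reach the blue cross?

turn right 37°, forward 4.2 m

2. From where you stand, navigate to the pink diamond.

turn left 54°, forward 2.2 m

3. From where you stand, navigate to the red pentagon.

turn left 88°, forward 3.9 m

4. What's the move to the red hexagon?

turn right 169°, forward 2.5 m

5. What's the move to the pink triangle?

turn right 66°, forward 1.4 m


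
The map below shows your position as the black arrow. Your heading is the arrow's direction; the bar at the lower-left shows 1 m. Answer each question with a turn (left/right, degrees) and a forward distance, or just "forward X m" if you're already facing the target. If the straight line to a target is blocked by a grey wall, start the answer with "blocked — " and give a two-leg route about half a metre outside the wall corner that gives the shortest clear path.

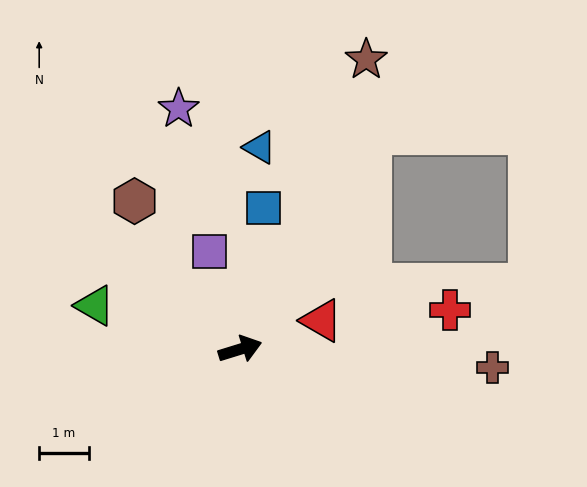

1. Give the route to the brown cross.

turn right 21°, forward 5.1 m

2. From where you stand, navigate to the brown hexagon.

turn left 108°, forward 3.7 m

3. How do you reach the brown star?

turn left 49°, forward 6.4 m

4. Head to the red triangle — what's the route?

turn left 2°, forward 1.7 m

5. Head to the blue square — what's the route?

turn left 63°, forward 2.9 m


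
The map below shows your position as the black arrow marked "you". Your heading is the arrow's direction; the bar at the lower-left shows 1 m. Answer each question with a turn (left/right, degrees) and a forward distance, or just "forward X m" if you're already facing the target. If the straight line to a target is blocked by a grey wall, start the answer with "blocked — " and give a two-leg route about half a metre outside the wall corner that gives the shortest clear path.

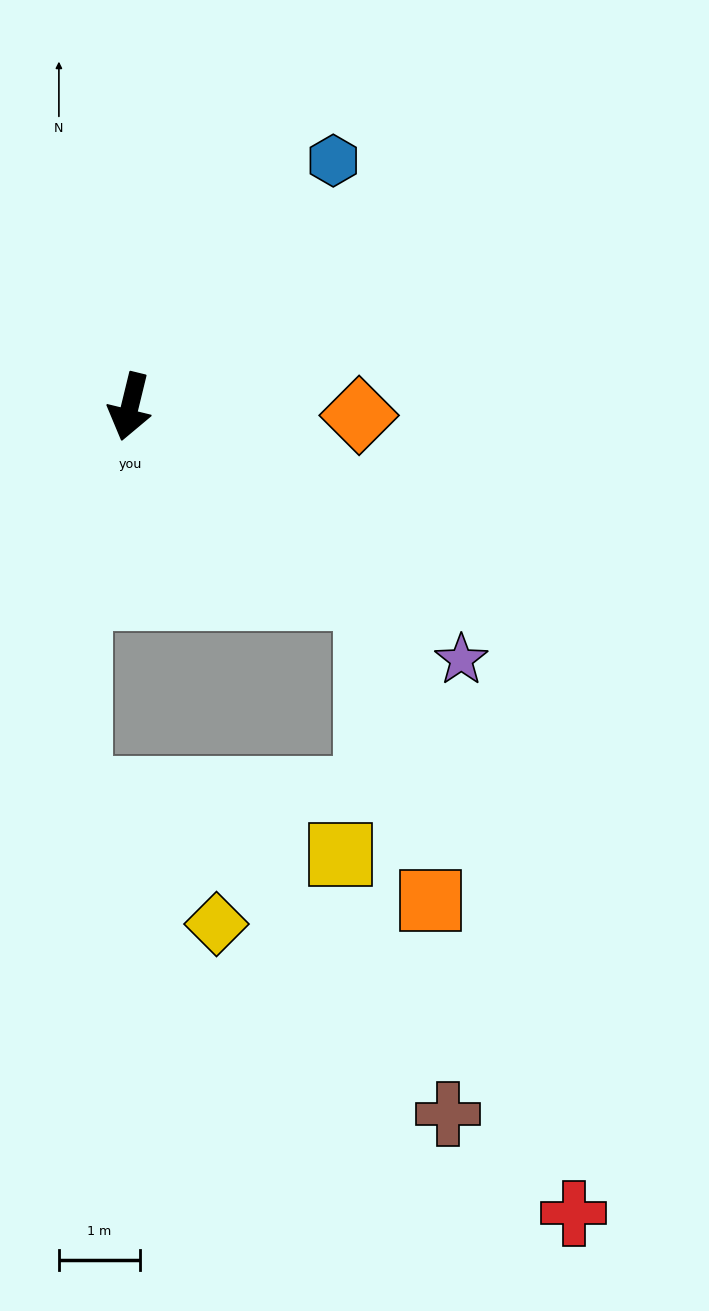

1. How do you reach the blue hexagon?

turn left 154°, forward 3.9 m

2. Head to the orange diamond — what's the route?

turn left 102°, forward 2.8 m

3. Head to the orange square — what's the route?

blocked — turn left 65°, forward 3.7 m, then turn right 40°, forward 3.8 m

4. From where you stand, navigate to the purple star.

turn left 66°, forward 5.1 m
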